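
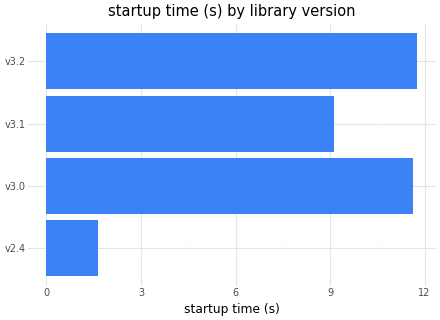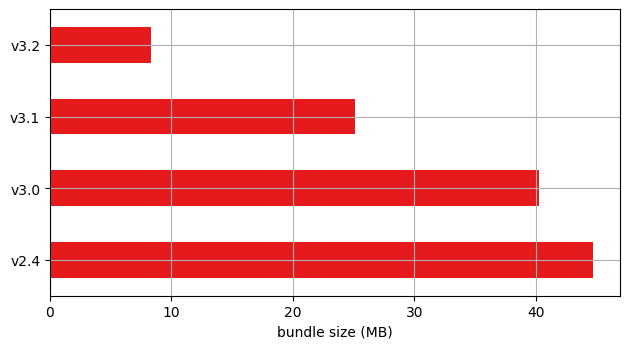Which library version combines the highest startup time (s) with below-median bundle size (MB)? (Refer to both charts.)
Chart 2 median bundle size (MB) ≈ 35; below-median library versions: v3.1, v3.2. Among those, v3.2 has the highest startup time (s) (≈ 12).

v3.2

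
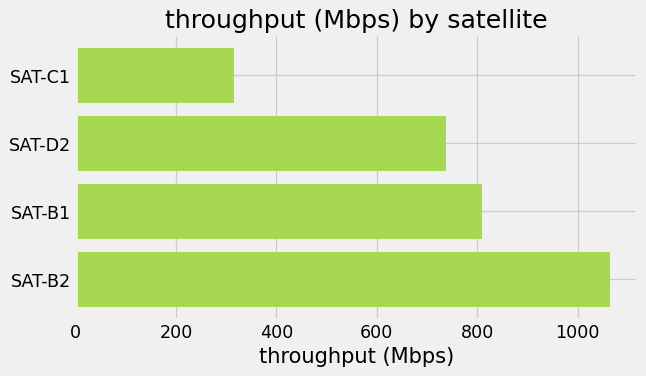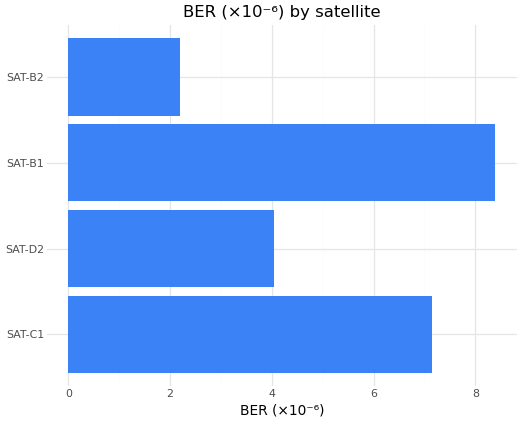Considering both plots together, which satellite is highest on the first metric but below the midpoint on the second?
SAT-B2

Chart 2 median BER (×10⁻⁶) ≈ 6; below-median satellites: SAT-D2, SAT-B2. Among those, SAT-B2 has the highest throughput (Mbps) (≈ 1100).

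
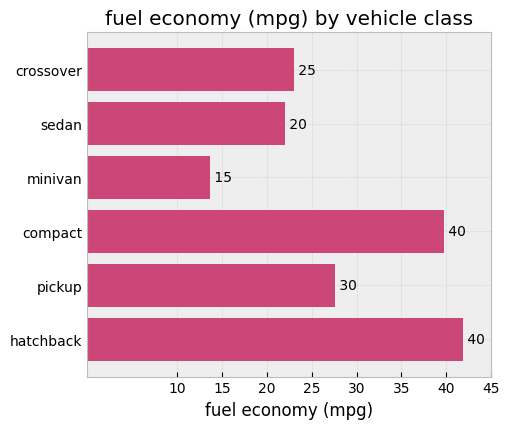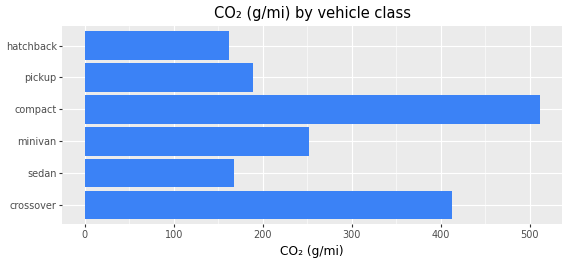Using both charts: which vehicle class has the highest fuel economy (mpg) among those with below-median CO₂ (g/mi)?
hatchback

Chart 2 median CO₂ (g/mi) ≈ 200; below-median vehicle classes: sedan, pickup, hatchback. Among those, hatchback has the highest fuel economy (mpg) (≈ 40).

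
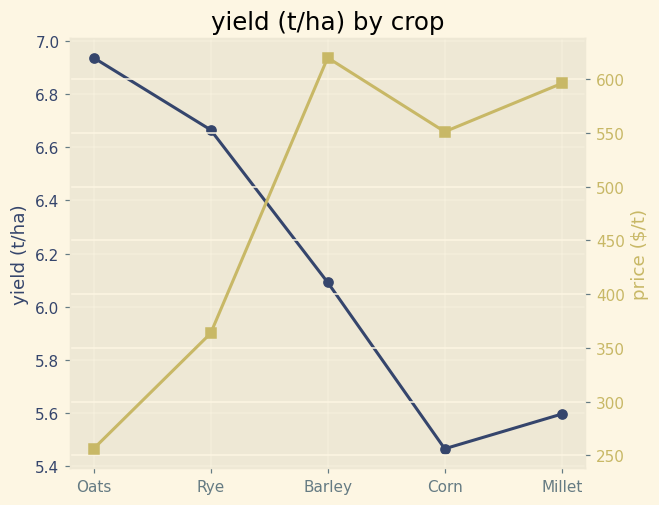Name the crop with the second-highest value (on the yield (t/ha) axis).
Top 3 (on the yield (t/ha) axis): Oats ≈ 7.0, Rye ≈ 6.6, Barley ≈ 6.0.

Rye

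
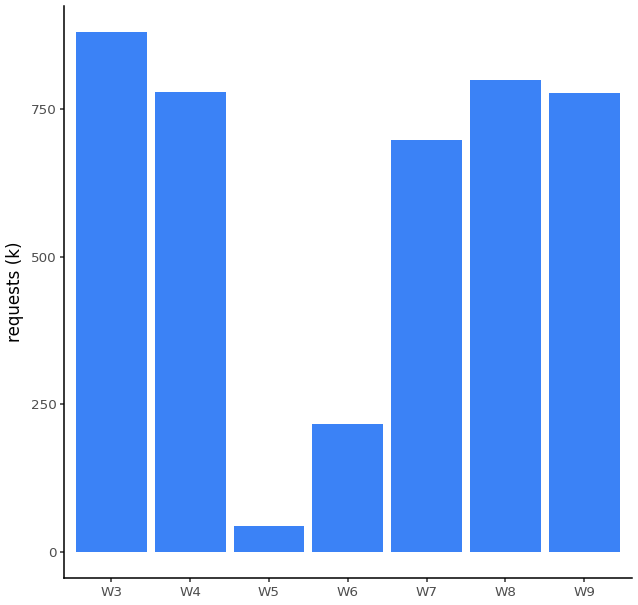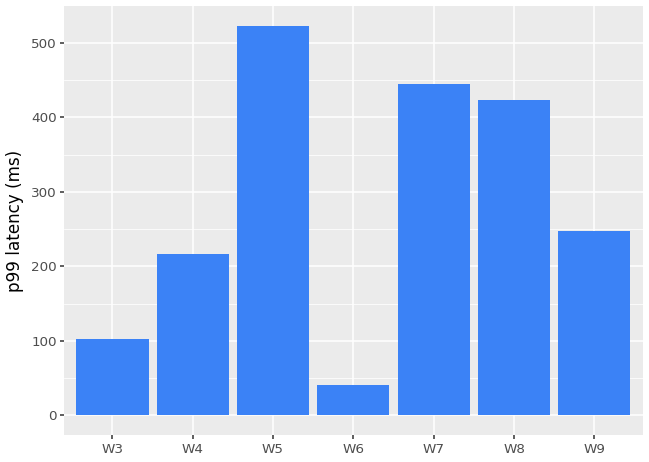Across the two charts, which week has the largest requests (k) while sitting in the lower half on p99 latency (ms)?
W3

Chart 2 median p99 latency (ms) ≈ 250; below-median weeks: W3, W4, W6. Among those, W3 has the highest requests (k) (≈ 900).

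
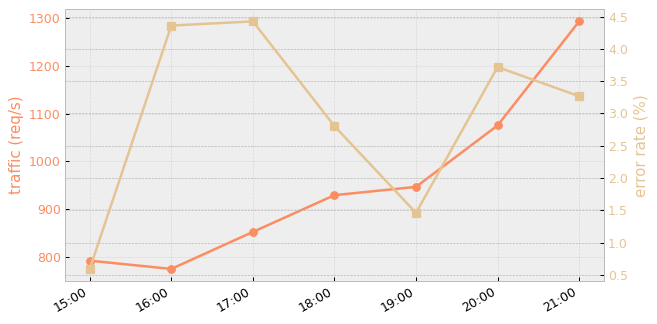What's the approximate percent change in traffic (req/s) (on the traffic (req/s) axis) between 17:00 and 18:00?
17:00 ≈ 850, 18:00 ≈ 950; (950 − 850) / 850 ≈ +11.8%.

≈ +11.8%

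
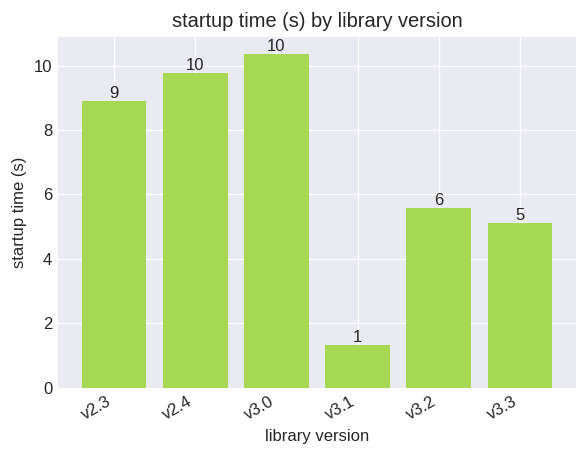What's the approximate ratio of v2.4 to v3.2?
≈ 1.67×

v2.4 ≈ 10, v3.2 ≈ 6; 10/6 ≈ 1.67.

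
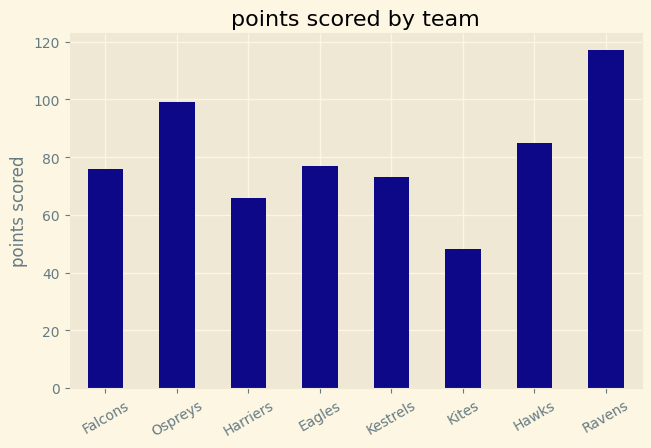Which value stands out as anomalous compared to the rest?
Ravens ≈ 120; the rest sit between ≈ 50 and ≈ 100.

Ravens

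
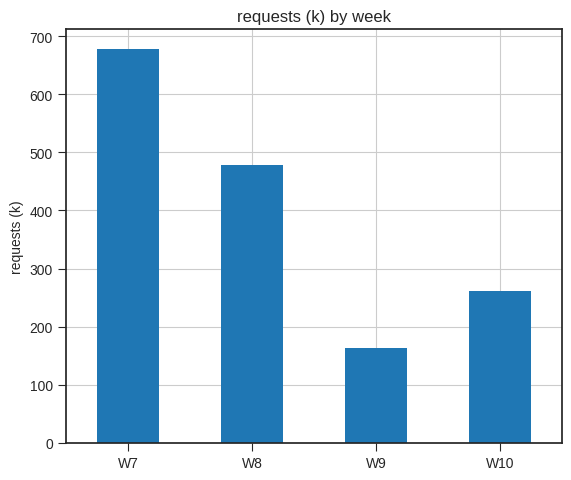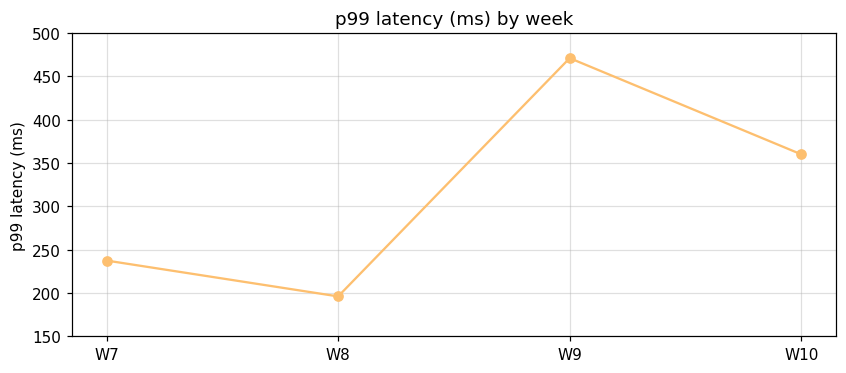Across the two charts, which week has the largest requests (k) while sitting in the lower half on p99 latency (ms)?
Chart 2 median p99 latency (ms) ≈ 300; below-median weeks: W7, W8. Among those, W7 has the highest requests (k) (≈ 700).

W7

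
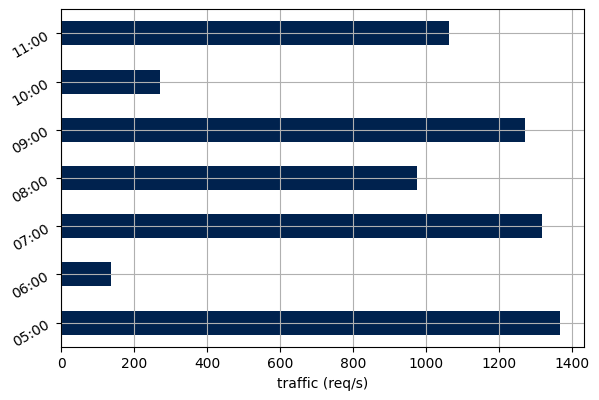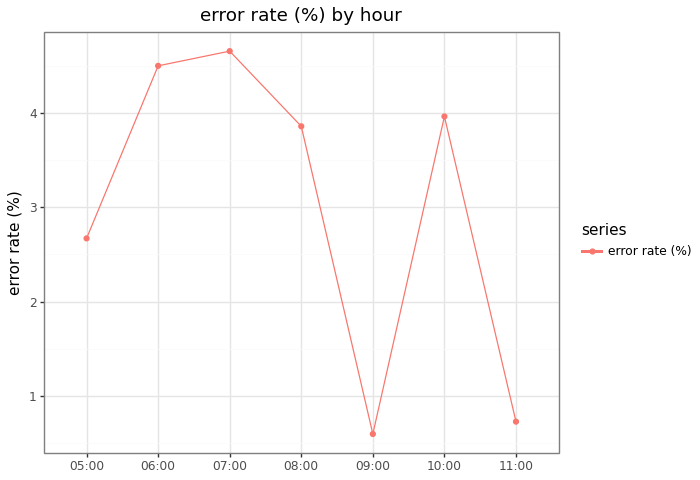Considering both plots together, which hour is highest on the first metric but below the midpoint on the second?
05:00

Chart 2 median error rate (%) ≈ 4; below-median hours: 05:00, 09:00, 11:00. Among those, 05:00 has the highest traffic (req/s) (≈ 1400).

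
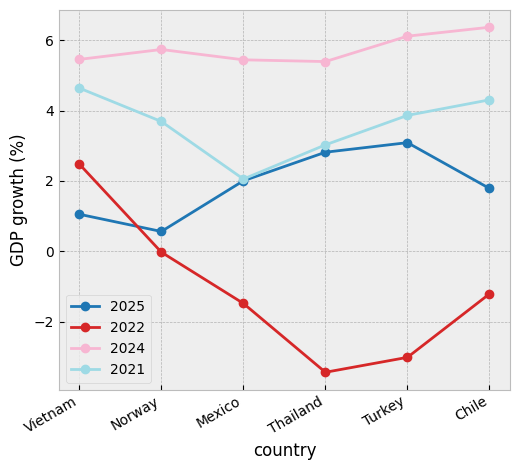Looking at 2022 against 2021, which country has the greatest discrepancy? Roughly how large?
Turkey: 2022 ≈ -3, 2021 ≈ 4 → gap ≈ 7. Next-largest (Thailand) is only ≈ 6.

Turkey, ≈ 7 %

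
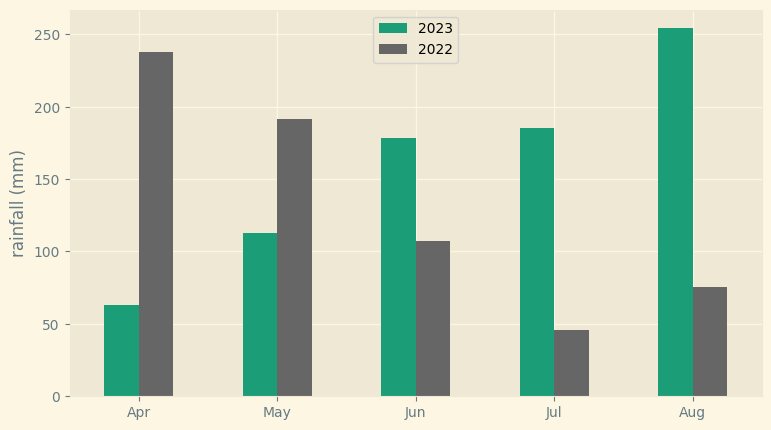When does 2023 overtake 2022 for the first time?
May: 2023 ≈ 125 vs 2022 ≈ 200 (not yet); Jun: 2023 ≈ 175 vs 2022 ≈ 100 (first crossover).

Jun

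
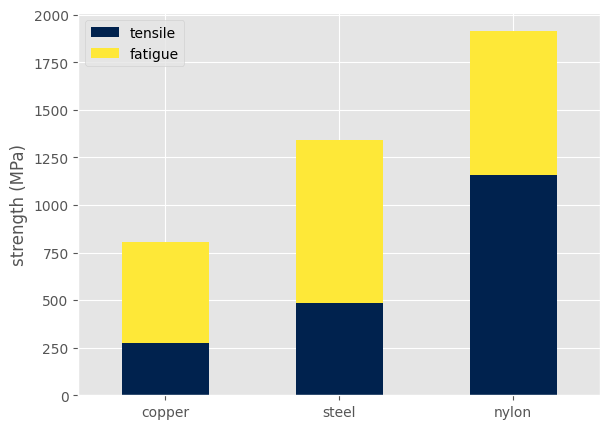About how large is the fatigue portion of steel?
≈ 1000

fatigue top ≈ 1400, bottom ≈ 400; segment ≈ 1000.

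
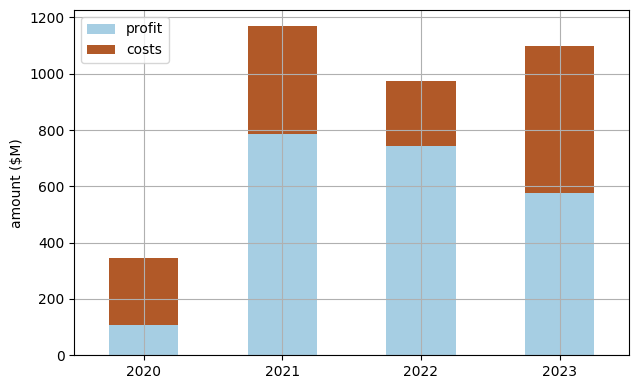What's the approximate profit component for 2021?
≈ 800

profit top ≈ 800, bottom ≈ 0; segment ≈ 800.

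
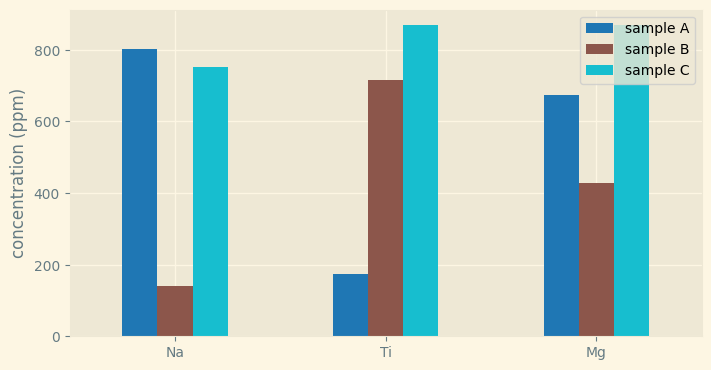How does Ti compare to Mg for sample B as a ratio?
Ti ≈ 700, Mg ≈ 400; 700/400 ≈ 1.75.

≈ 1.75×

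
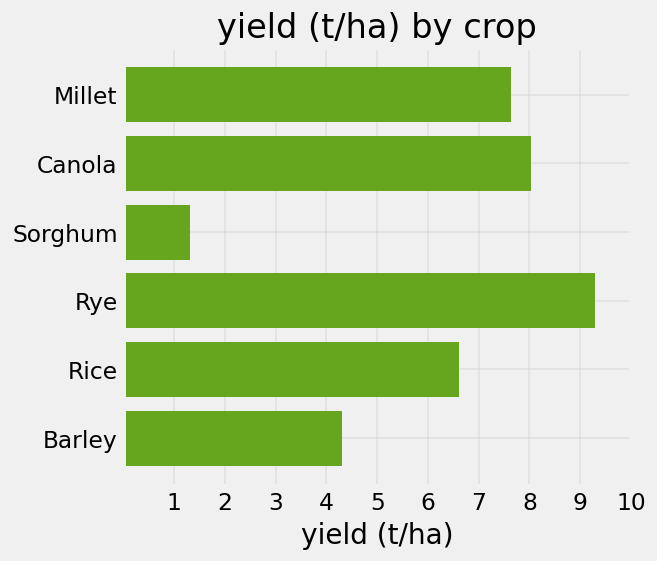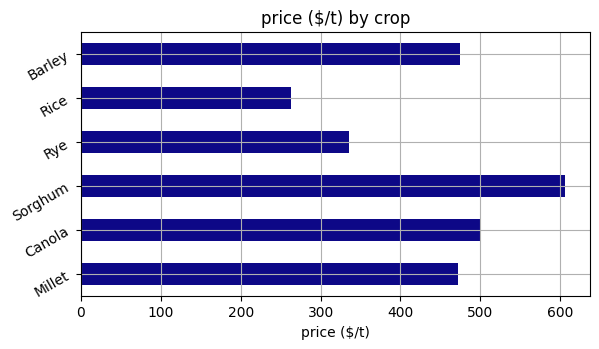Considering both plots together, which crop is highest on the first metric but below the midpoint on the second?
Rye

Chart 2 median price ($/t) ≈ 500; below-median crops: Millet, Rye, Rice. Among those, Rye has the highest yield (t/ha) (≈ 9).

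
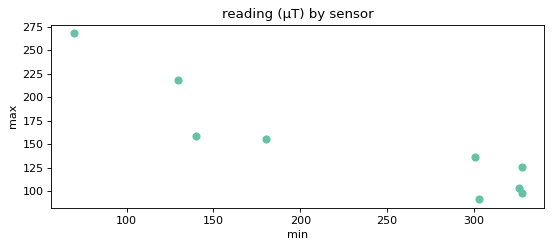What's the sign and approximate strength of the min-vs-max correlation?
Points are negatively correlated; strong (|r| ≈ 0.9).

negative, strong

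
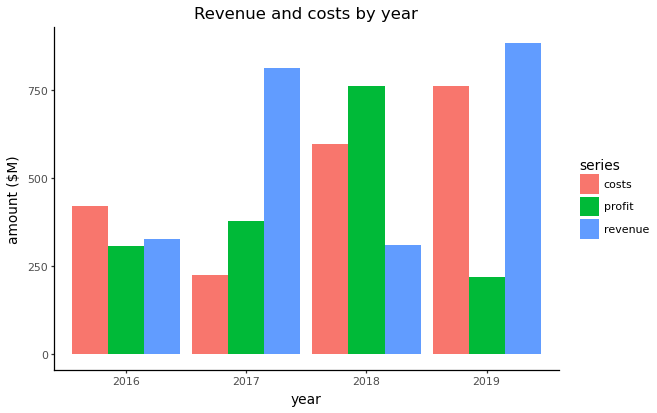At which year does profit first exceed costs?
2016: profit ≈ 300 vs costs ≈ 400 (not yet); 2017: profit ≈ 400 vs costs ≈ 200 (first crossover).

2017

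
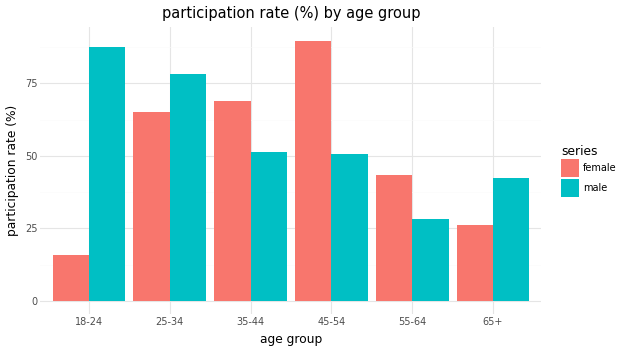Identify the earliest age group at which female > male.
25-34: female ≈ 60 vs male ≈ 80 (not yet); 35-44: female ≈ 70 vs male ≈ 50 (first crossover).

35-44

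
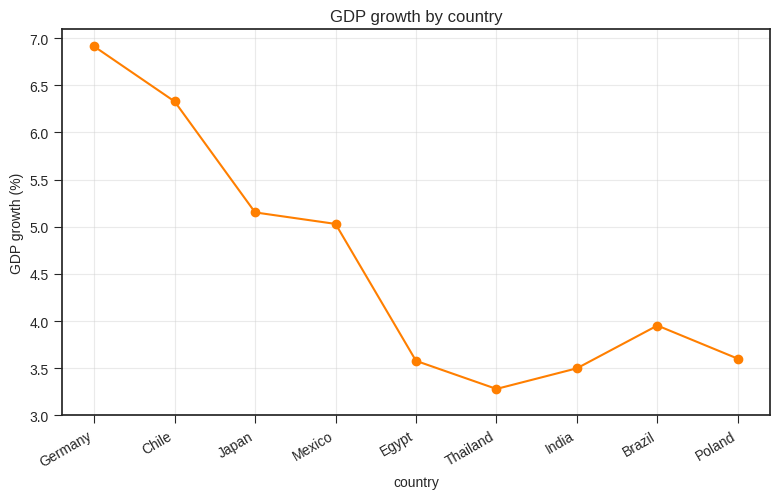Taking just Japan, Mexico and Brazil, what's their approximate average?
(5.0 + 5.0 + 4.0) / 3 ≈ 4.67.

≈ 4.67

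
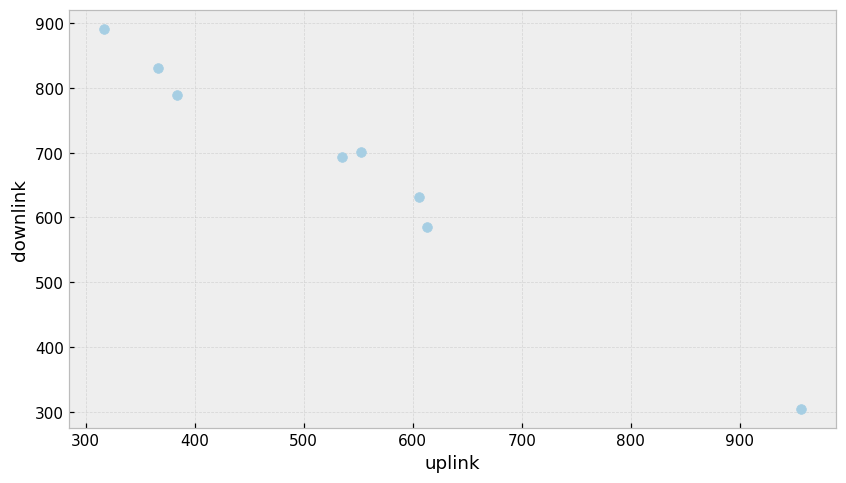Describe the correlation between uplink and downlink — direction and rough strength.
negative, strong

Points are negatively correlated; strong (|r| ≈ 1.0).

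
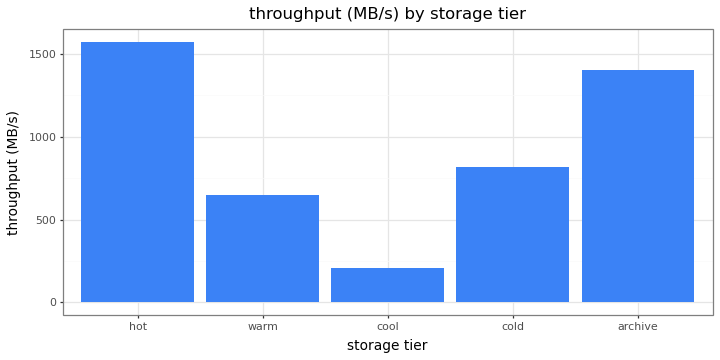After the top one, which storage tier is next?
archive

Top 3: hot ≈ 1600, archive ≈ 1400, cold ≈ 800.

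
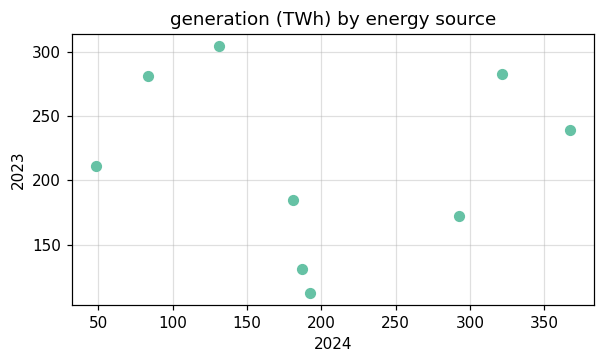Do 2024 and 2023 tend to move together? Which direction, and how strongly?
no clear correlation

Points are roughly uncorrelated; weak (|r| ≈ 0.0).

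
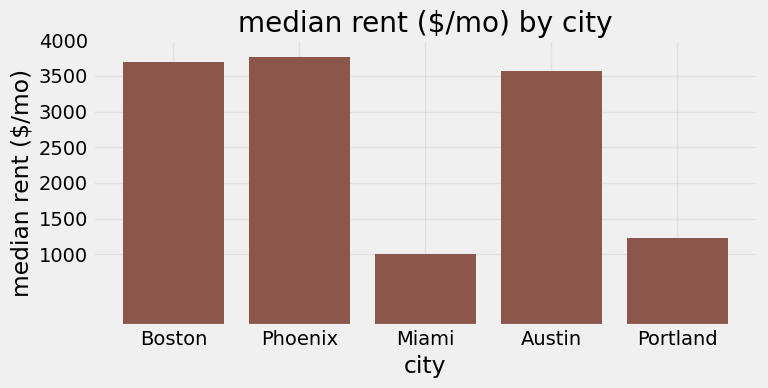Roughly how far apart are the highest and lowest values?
Max Phoenix ≈ 4000, min Miami ≈ 1000; range ≈ 3000.

≈ 3000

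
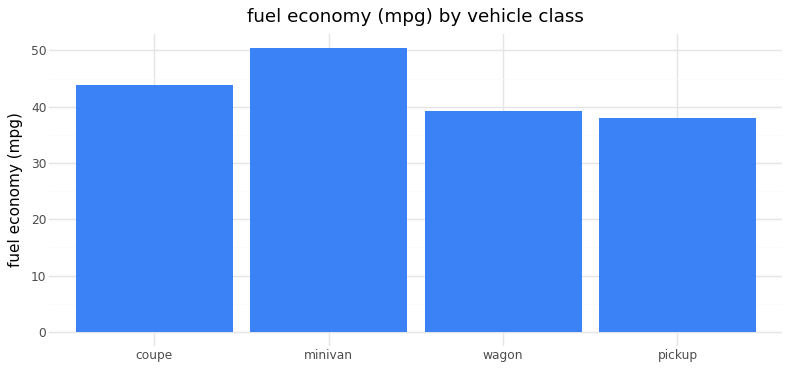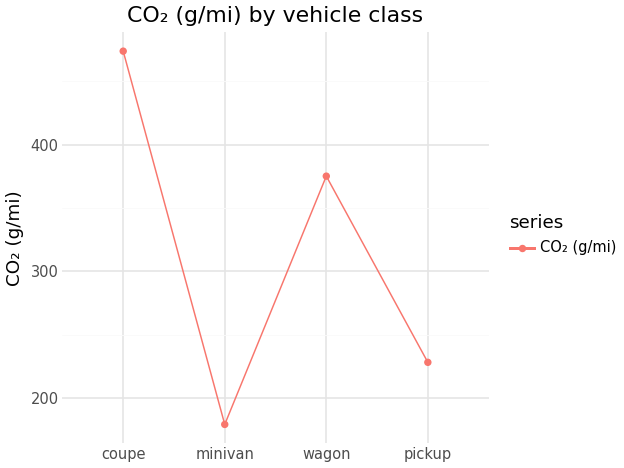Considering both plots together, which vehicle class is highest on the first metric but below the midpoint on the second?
minivan

Chart 2 median CO₂ (g/mi) ≈ 300; below-median vehicle classes: minivan, pickup. Among those, minivan has the highest fuel economy (mpg) (≈ 50).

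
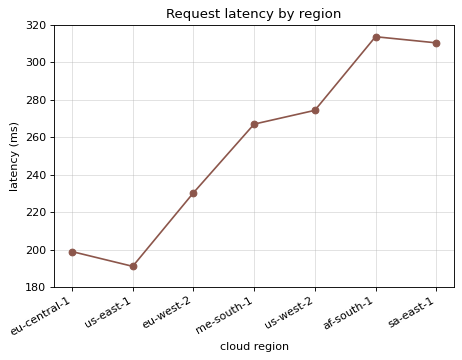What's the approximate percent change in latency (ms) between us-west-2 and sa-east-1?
us-west-2 ≈ 280, sa-east-1 ≈ 320; (320 − 280) / 280 ≈ +14.3%.

≈ +14.3%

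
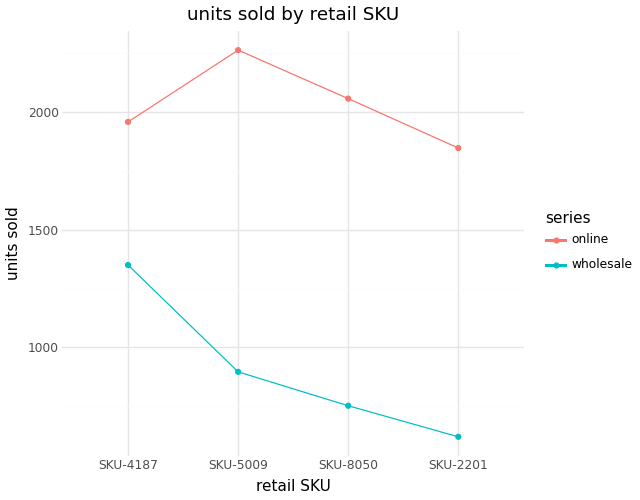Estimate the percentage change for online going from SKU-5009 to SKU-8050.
SKU-5009 ≈ 2200, SKU-8050 ≈ 2000; (2000 − 2200) / 2200 ≈ -9.1%.

≈ -9.1%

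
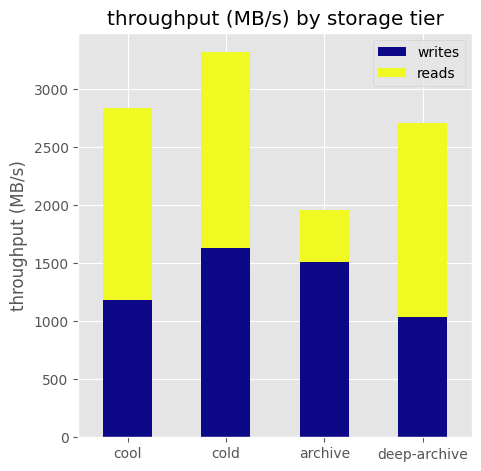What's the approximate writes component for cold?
≈ 1500

writes top ≈ 1500, bottom ≈ 0; segment ≈ 1500.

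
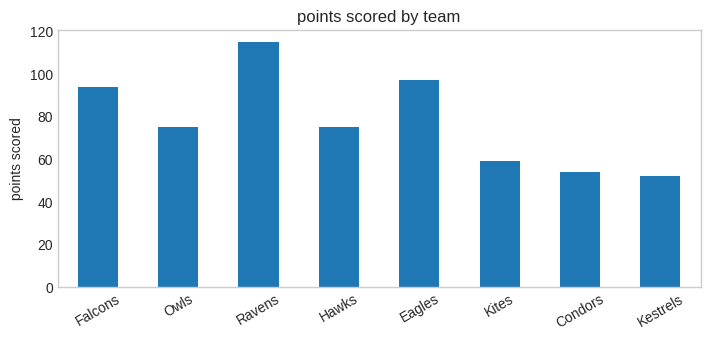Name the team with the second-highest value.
Top 3: Ravens ≈ 120, Eagles ≈ 100, Falcons ≈ 90.

Eagles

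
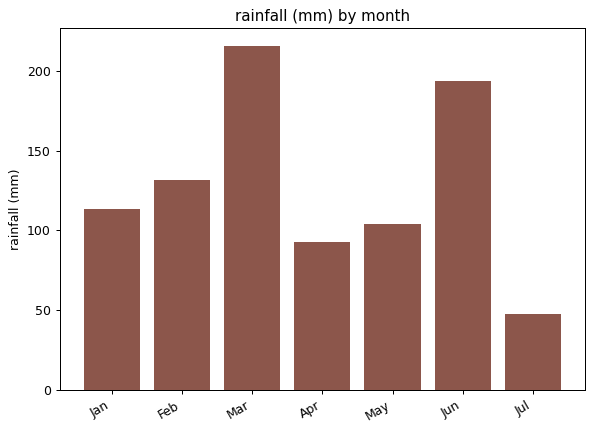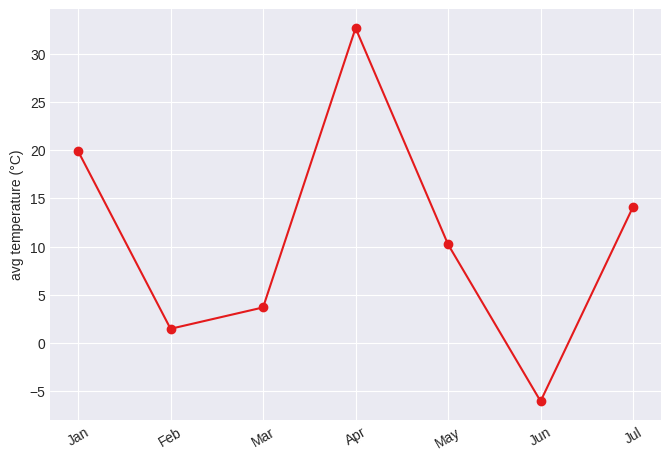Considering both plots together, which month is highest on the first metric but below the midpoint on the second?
Chart 2 median avg temperature (°C) ≈ 10; below-median months: Feb, Mar, Jun. Among those, Mar has the highest rainfall (mm) (≈ 220).

Mar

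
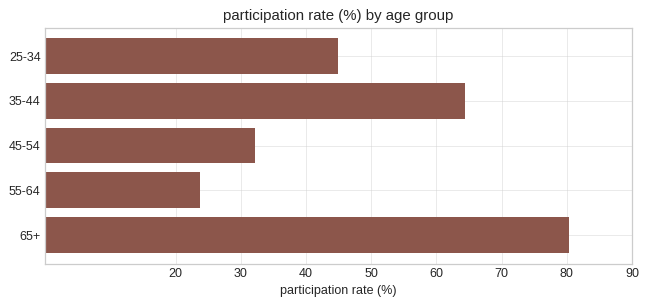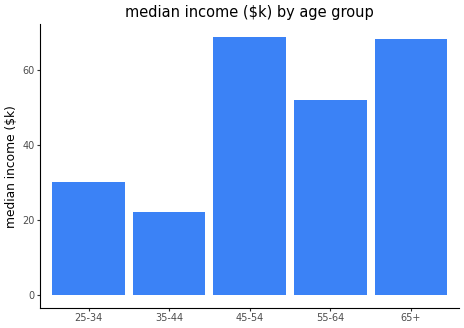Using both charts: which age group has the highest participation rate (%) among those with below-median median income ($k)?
35-44

Chart 2 median median income ($k) ≈ 50; below-median age groups: 25-34, 35-44. Among those, 35-44 has the highest participation rate (%) (≈ 60).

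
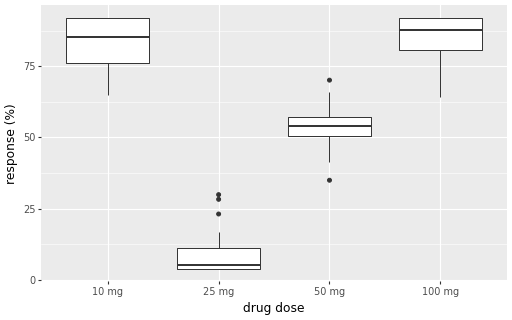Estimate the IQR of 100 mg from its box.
Q3 ≈ 90, Q1 ≈ 80; IQR ≈ 10.

≈ 10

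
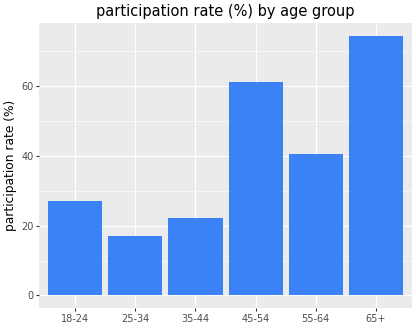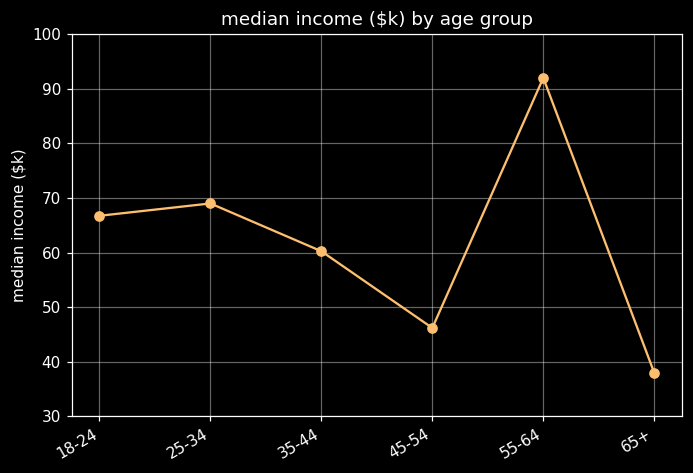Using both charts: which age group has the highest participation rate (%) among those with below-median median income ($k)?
Chart 2 median median income ($k) ≈ 60; below-median age groups: 35-44, 45-54, 65+. Among those, 65+ has the highest participation rate (%) (≈ 70).

65+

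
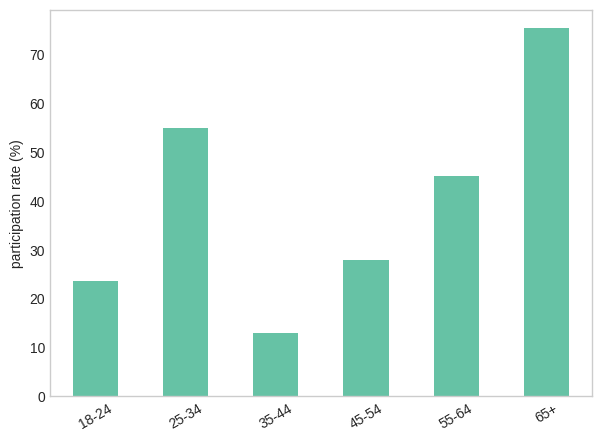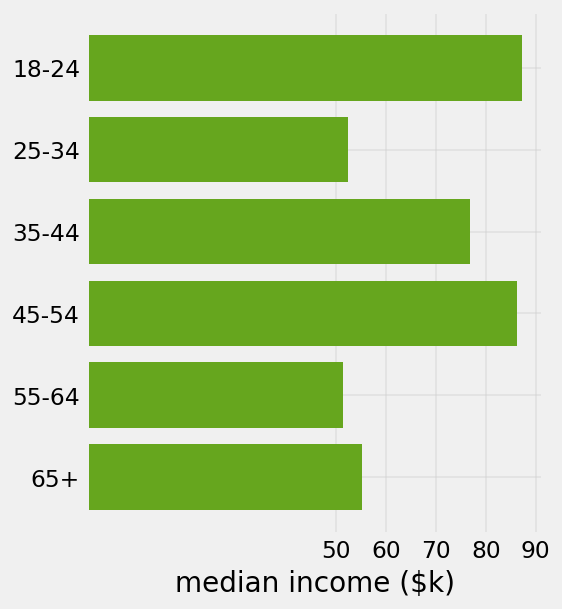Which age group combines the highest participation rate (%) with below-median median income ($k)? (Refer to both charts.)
Chart 2 median median income ($k) ≈ 70; below-median age groups: 25-34, 55-64, 65+. Among those, 65+ has the highest participation rate (%) (≈ 80).

65+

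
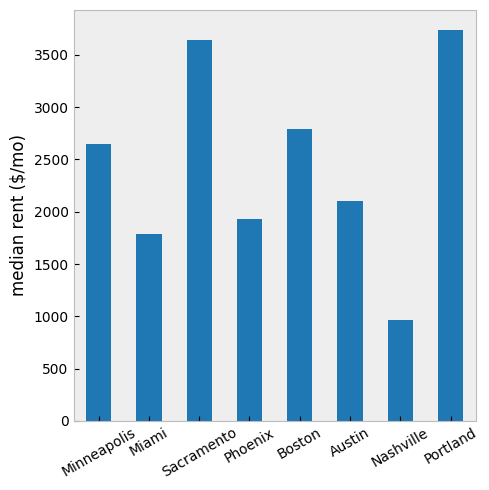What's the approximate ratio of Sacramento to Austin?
Sacramento ≈ 3500, Austin ≈ 2000; 3500/2000 ≈ 1.75.

≈ 1.75×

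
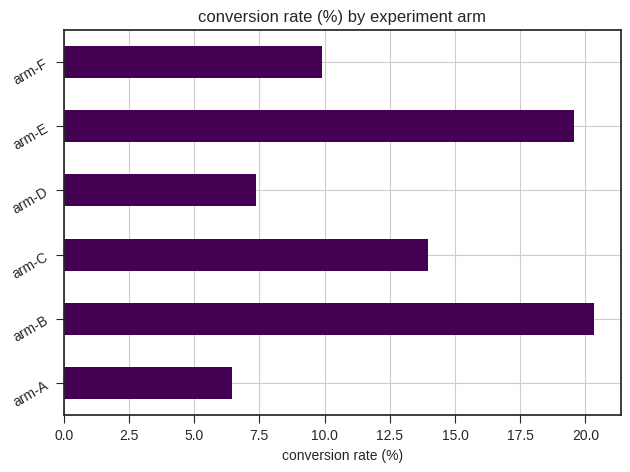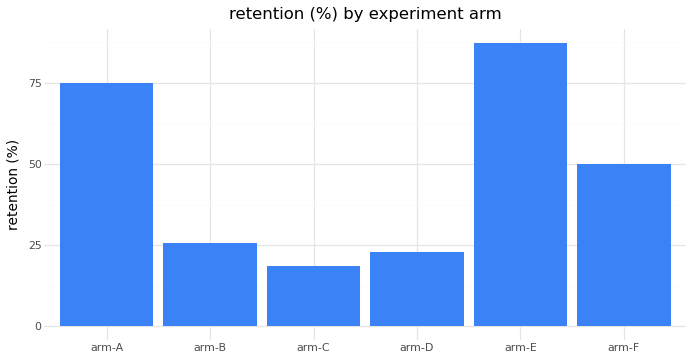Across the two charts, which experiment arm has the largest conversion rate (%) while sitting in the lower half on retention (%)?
arm-B

Chart 2 median retention (%) ≈ 40; below-median experiment arms: arm-B, arm-C, arm-D. Among those, arm-B has the highest conversion rate (%) (≈ 20).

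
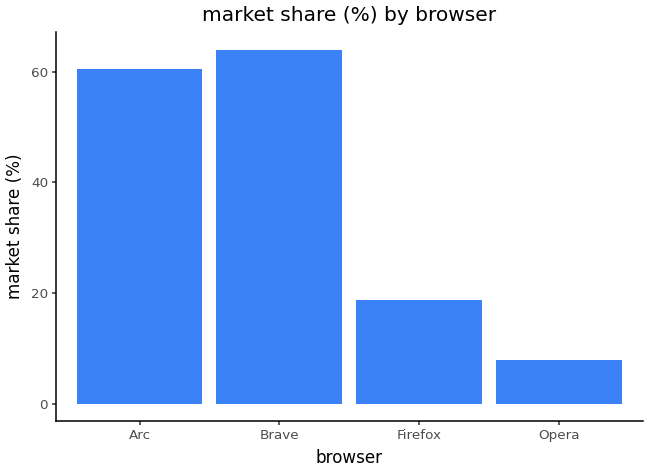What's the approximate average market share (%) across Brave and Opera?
(60 + 10) / 2 ≈ 35.

≈ 35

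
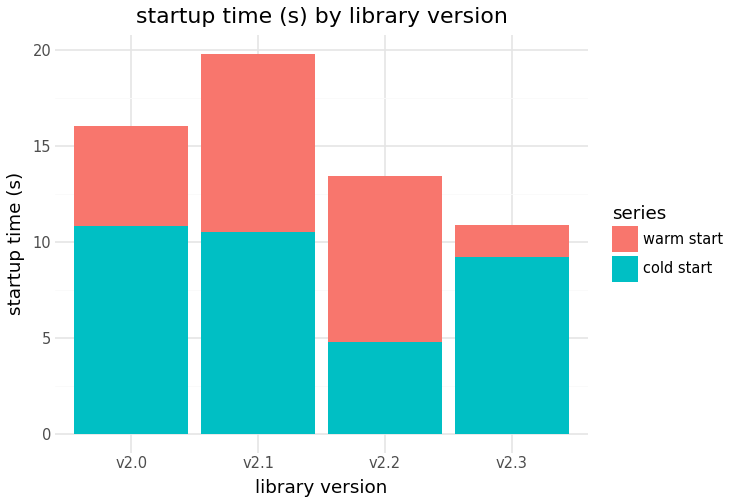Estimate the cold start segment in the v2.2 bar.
≈ 4

cold start top ≈ 4, bottom ≈ 0; segment ≈ 4.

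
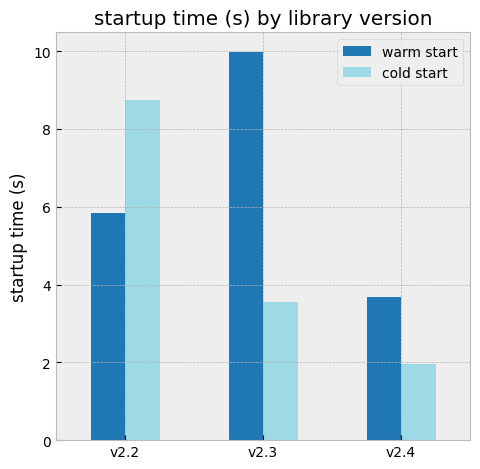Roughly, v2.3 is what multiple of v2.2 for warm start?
≈ 1.67×

v2.3 ≈ 10, v2.2 ≈ 6; 10/6 ≈ 1.67.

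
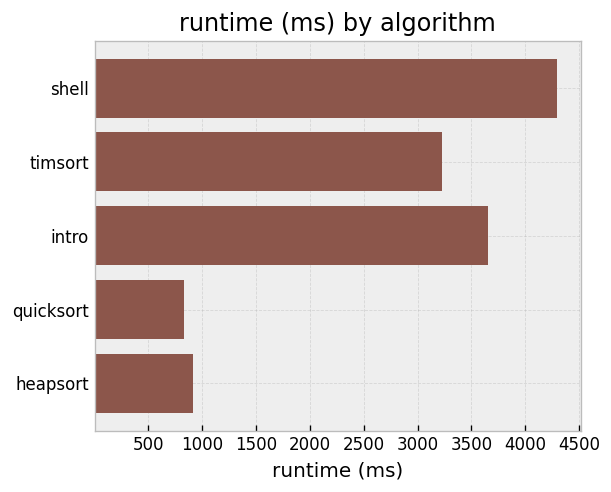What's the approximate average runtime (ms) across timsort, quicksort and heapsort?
≈ 1667

(3000 + 1000 + 1000) / 3 ≈ 1667.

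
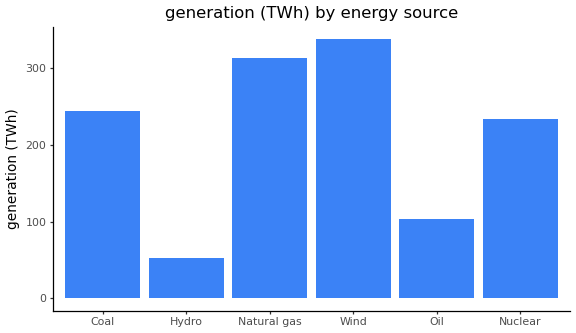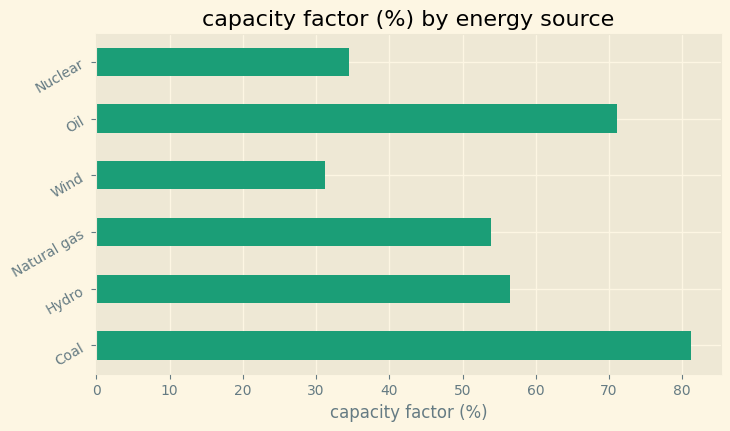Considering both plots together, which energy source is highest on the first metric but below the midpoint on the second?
Chart 2 median capacity factor (%) ≈ 60; below-median energy sources: Natural gas, Wind, Nuclear. Among those, Wind has the highest generation (TWh) (≈ 350).

Wind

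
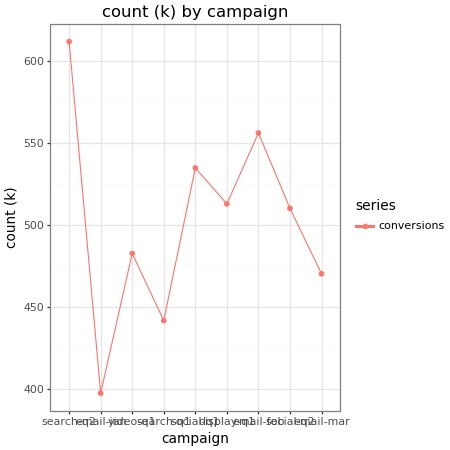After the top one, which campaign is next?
Top 3: search-q2 ≈ 620, email-feb ≈ 560, social-q1 ≈ 540.

email-feb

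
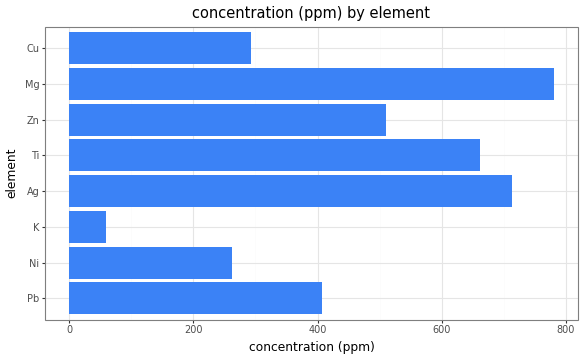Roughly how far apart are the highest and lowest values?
Max Mg ≈ 800, min K ≈ 100; range ≈ 700.

≈ 700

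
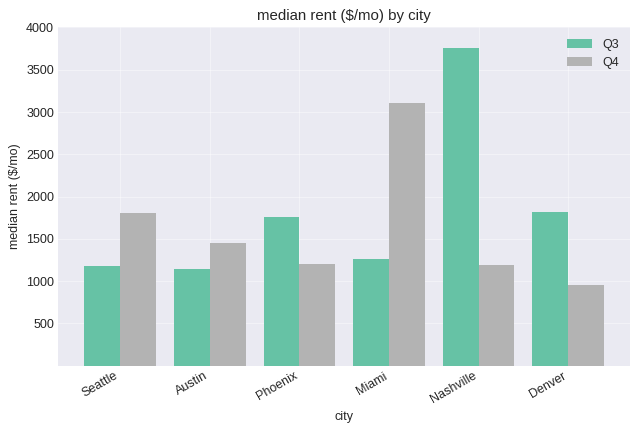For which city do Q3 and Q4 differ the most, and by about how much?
Nashville, ≈ 3000 $/mo

Nashville: Q3 ≈ 4000, Q4 ≈ 1000 → gap ≈ 3000. Next-largest (Miami) is only ≈ 1500.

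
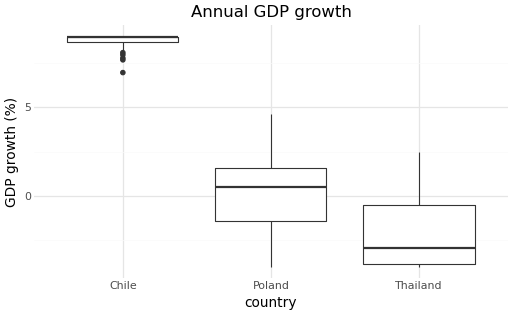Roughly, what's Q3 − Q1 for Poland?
Q3 ≈ 2, Q1 ≈ -1; IQR ≈ 3.

≈ 3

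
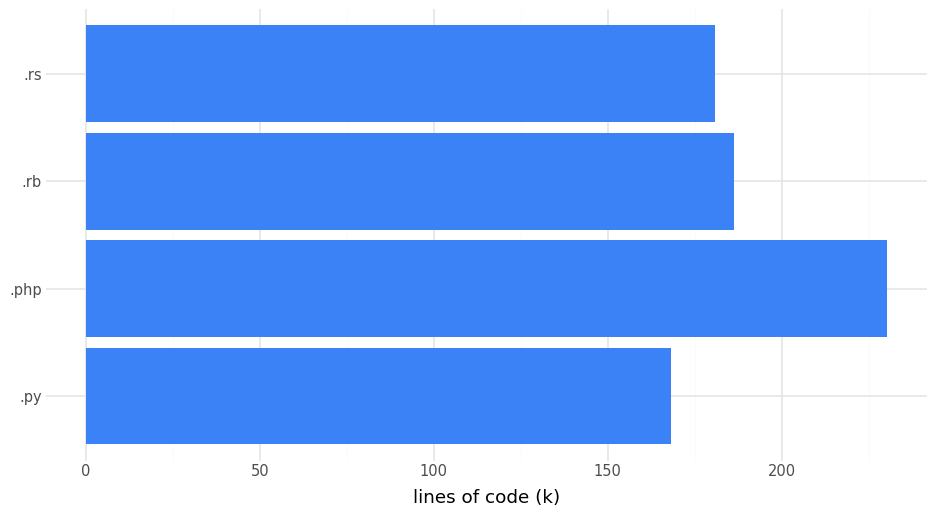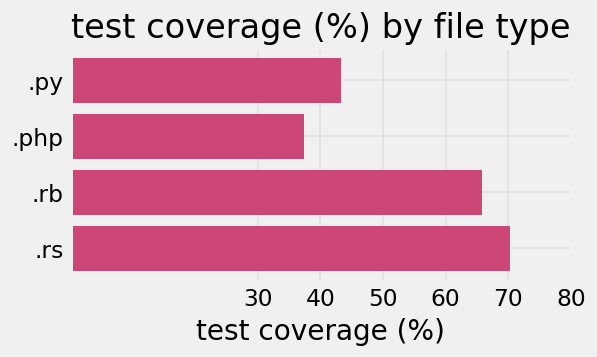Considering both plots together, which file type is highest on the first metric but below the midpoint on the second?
Chart 2 median test coverage (%) ≈ 50; below-median file types: .py, .php. Among those, .php has the highest lines of code (k) (≈ 225).

.php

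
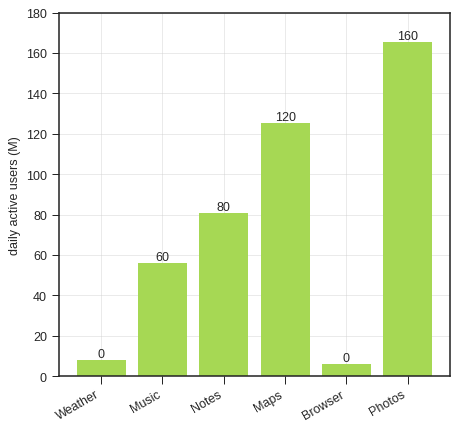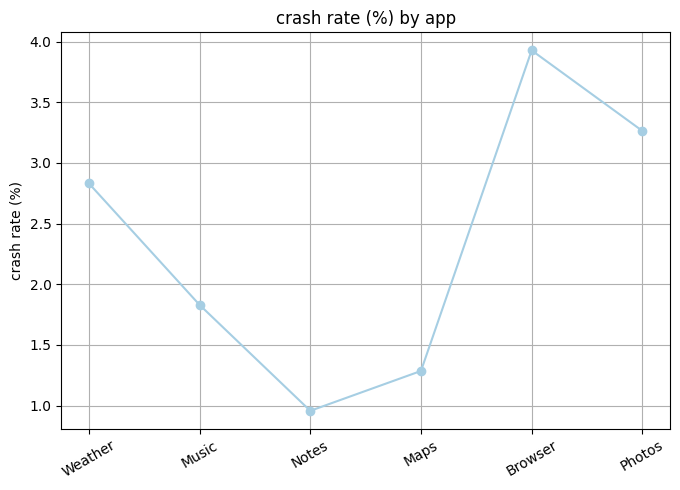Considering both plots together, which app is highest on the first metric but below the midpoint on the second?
Maps

Chart 2 median crash rate (%) ≈ 2.5; below-median apps: Music, Notes, Maps. Among those, Maps has the highest daily active users (M) (≈ 120).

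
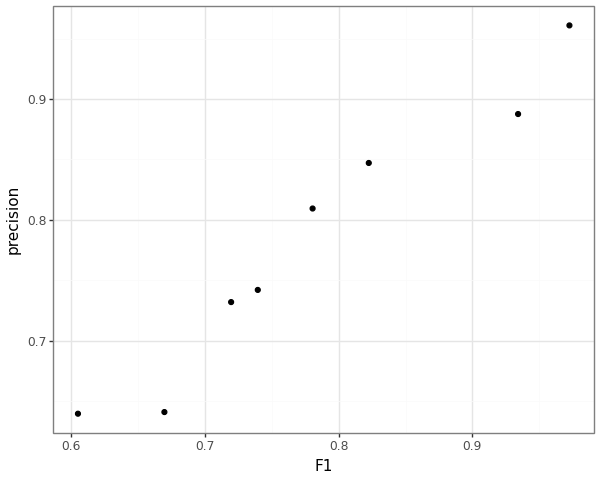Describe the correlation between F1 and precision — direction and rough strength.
Points are positively correlated; strong (|r| ≈ 1.0).

positive, strong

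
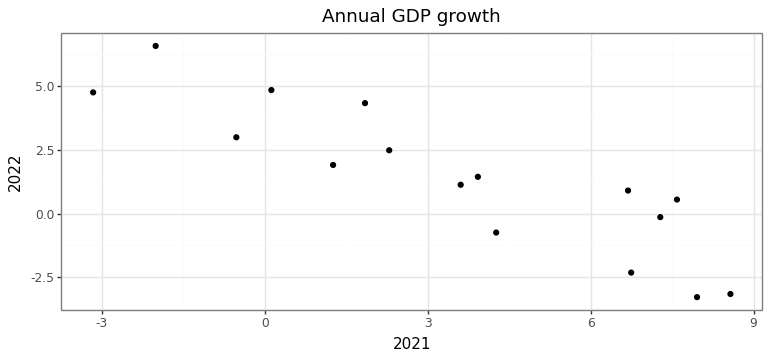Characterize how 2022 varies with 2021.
Points are negatively correlated; strong (|r| ≈ 0.9).

negative, strong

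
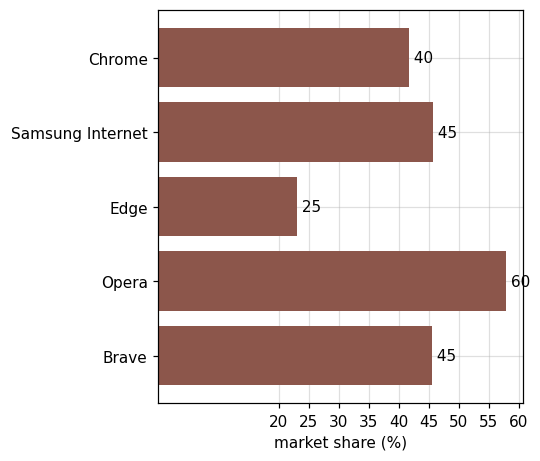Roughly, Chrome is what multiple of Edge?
≈ 1.6×

Chrome ≈ 40, Edge ≈ 25; 40/25 ≈ 1.6.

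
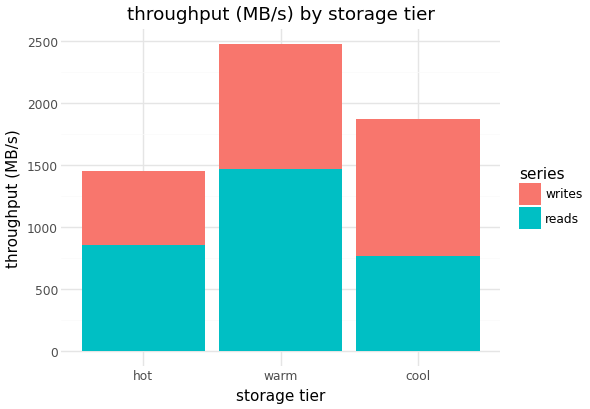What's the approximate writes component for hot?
writes top ≈ 1500, bottom ≈ 1000; segment ≈ 500.

≈ 500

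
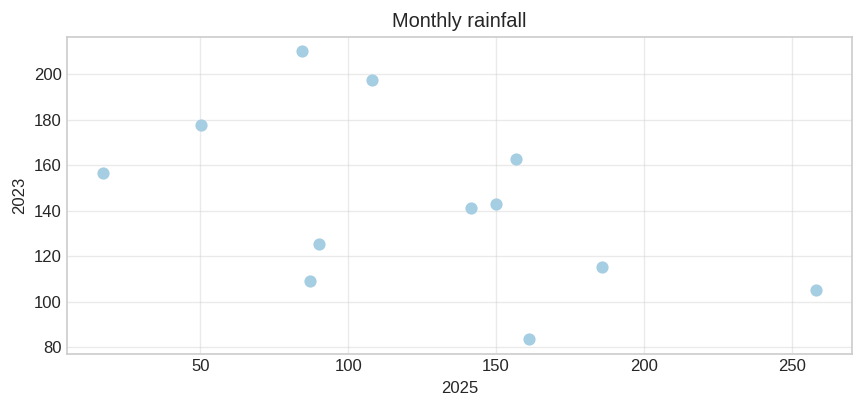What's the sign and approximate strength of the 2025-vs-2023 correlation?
negative, moderate

Points are negatively correlated; moderate (|r| ≈ 0.5).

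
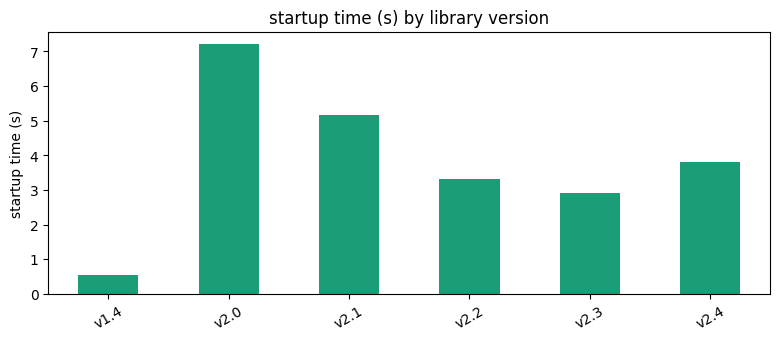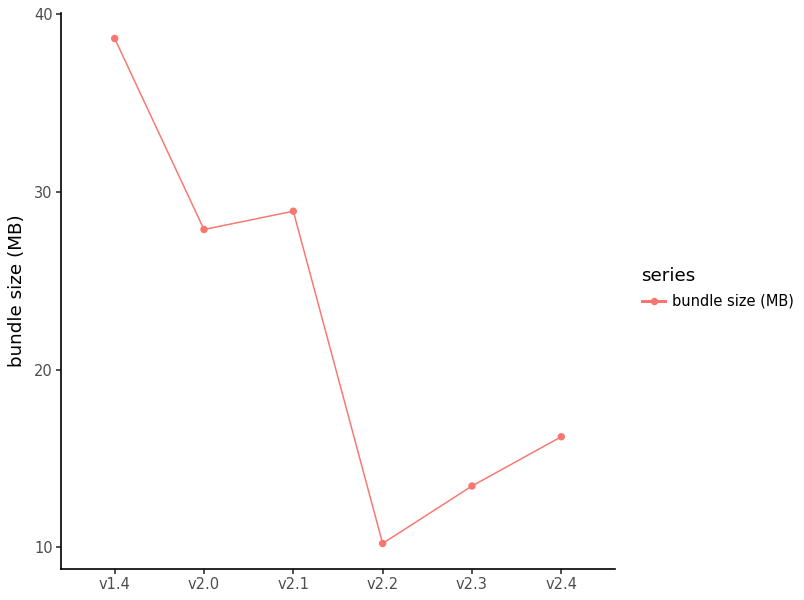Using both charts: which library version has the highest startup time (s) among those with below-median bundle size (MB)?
Chart 2 median bundle size (MB) ≈ 20; below-median library versions: v2.2, v2.3, v2.4. Among those, v2.4 has the highest startup time (s) (≈ 4).

v2.4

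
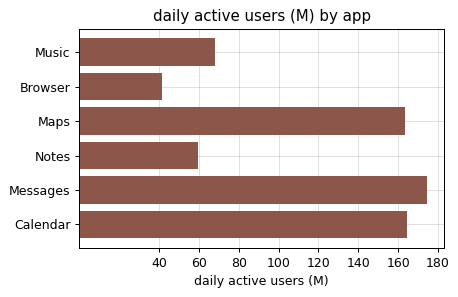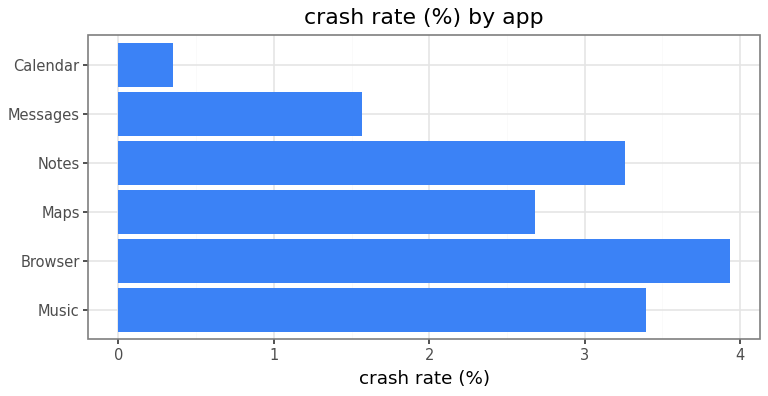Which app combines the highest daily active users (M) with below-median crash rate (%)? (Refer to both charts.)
Messages

Chart 2 median crash rate (%) ≈ 3; below-median apps: Maps, Messages, Calendar. Among those, Messages has the highest daily active users (M) (≈ 180).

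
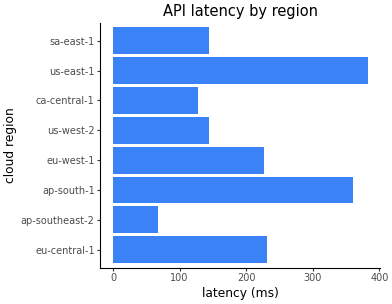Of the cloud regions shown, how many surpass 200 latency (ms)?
Above 200: eu-central-1, ap-south-1, eu-west-1, us-east-1.

4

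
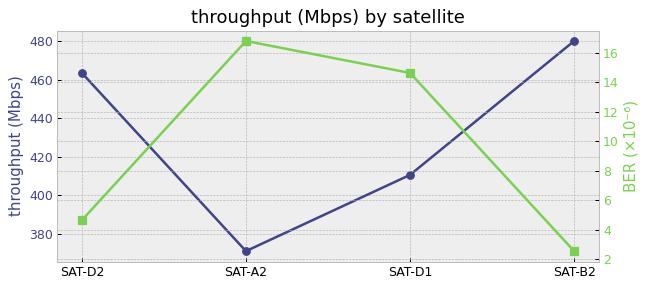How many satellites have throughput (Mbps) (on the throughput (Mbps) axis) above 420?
Above 420: SAT-D2, SAT-B2.

2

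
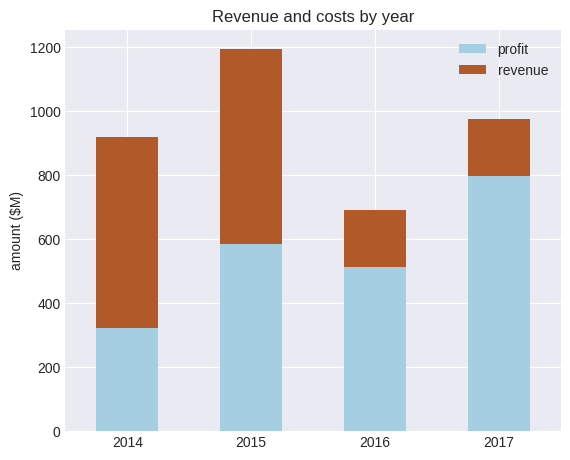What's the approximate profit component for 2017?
profit top ≈ 800, bottom ≈ 0; segment ≈ 800.

≈ 800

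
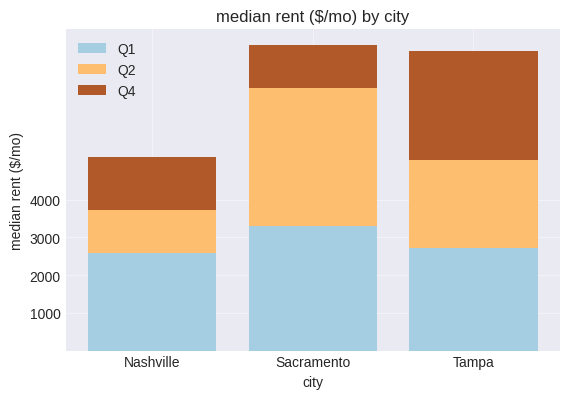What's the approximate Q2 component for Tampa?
Q2 top ≈ 5000, bottom ≈ 3000; segment ≈ 2000.

≈ 2000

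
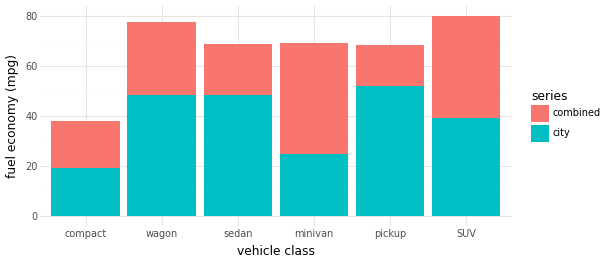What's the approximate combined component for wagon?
combined top ≈ 80, bottom ≈ 50; segment ≈ 30.

≈ 30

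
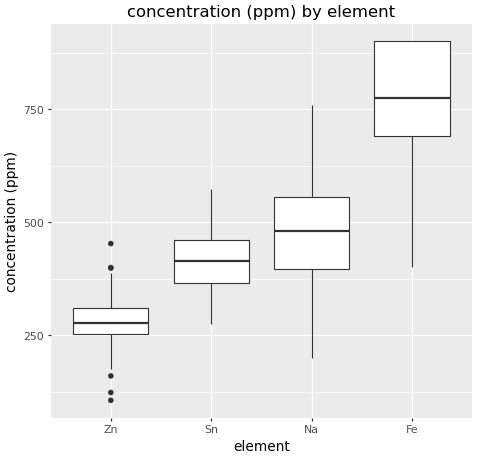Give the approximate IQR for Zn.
Q3 ≈ 300, Q1 ≈ 250; IQR ≈ 50.

≈ 50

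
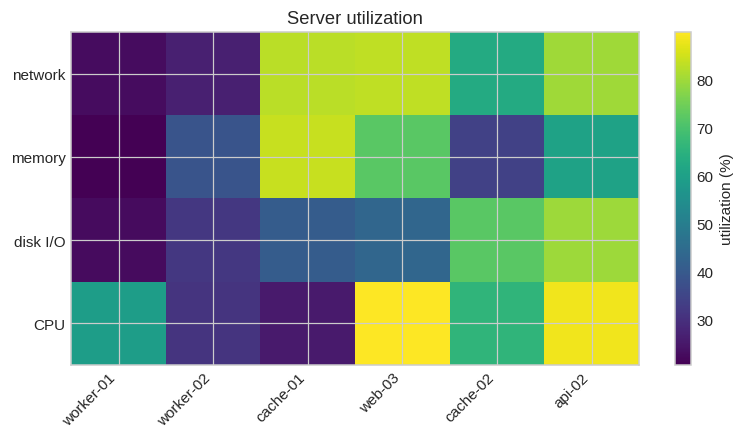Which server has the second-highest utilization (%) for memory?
web-03

Top 3 for memory: cache-01 ≈ 80, web-03 ≈ 70, api-02 ≈ 60.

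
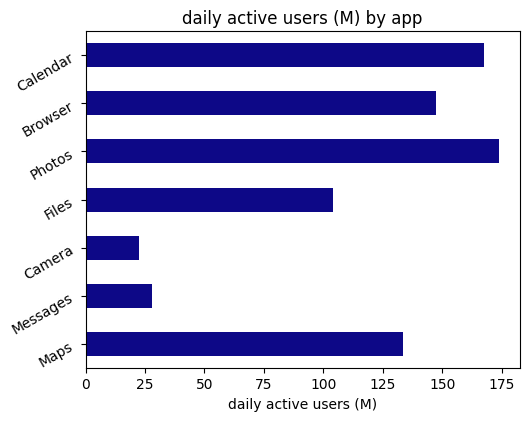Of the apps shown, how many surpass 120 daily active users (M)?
Above 120: Maps, Photos, Browser, Calendar.

4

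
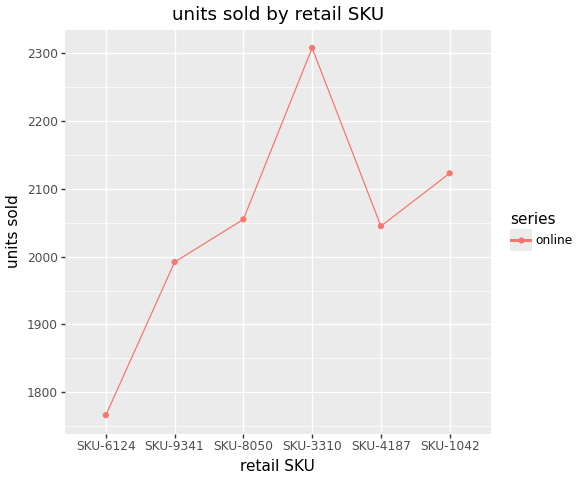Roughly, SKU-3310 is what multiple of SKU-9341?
≈ 1.15×

SKU-3310 ≈ 2300, SKU-9341 ≈ 2000; 2300/2000 ≈ 1.15.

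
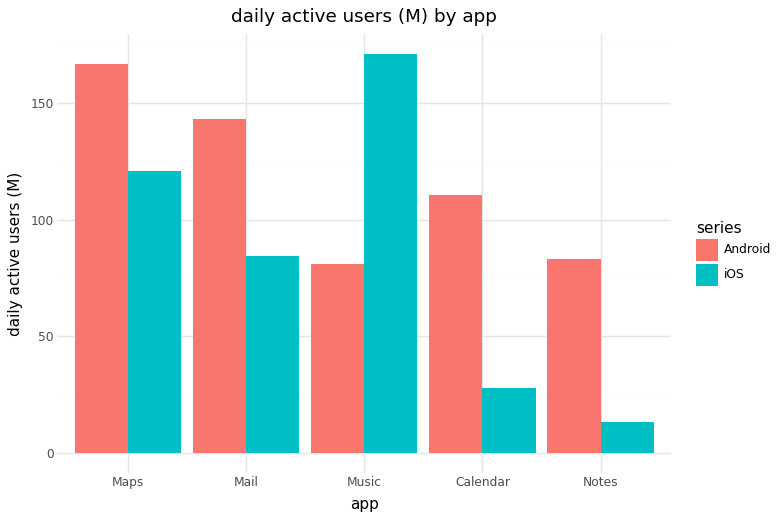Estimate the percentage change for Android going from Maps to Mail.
Maps ≈ 160, Mail ≈ 140; (140 − 160) / 160 ≈ -12.5%.

≈ -12.5%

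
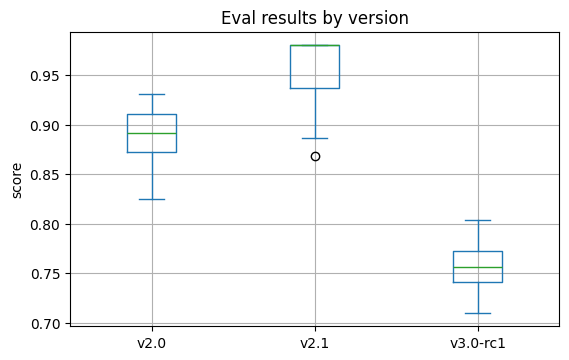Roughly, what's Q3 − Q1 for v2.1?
Q3 ≈ 0.98, Q1 ≈ 0.94; IQR ≈ 0.04.

≈ 0.04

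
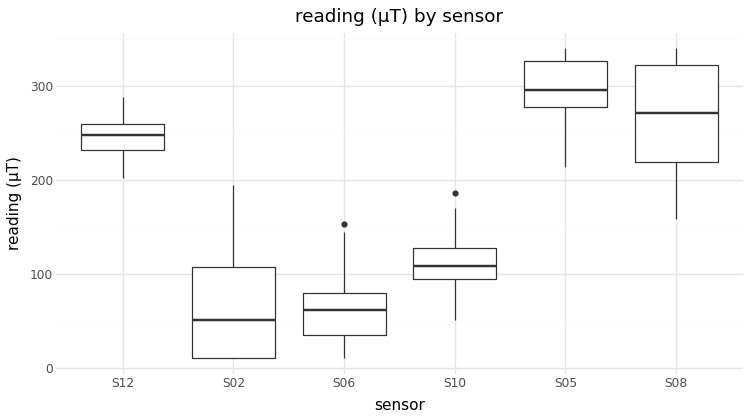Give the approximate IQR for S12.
≈ 25

Q3 ≈ 250, Q1 ≈ 225; IQR ≈ 25.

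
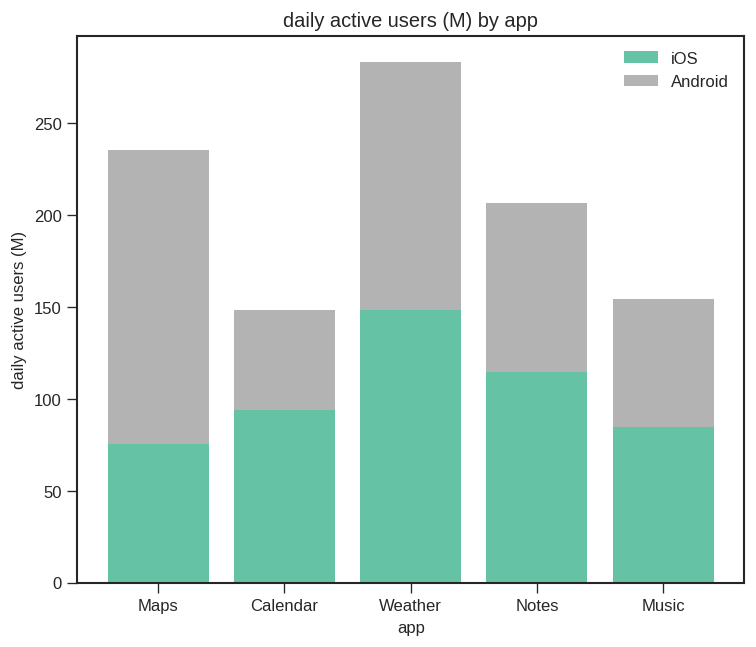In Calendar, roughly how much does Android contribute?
≈ 50

Android top ≈ 150, bottom ≈ 100; segment ≈ 50.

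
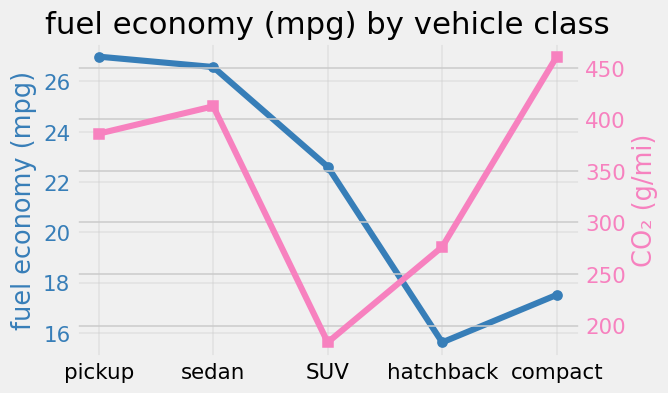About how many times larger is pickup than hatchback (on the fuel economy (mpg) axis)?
≈ 1.69×

pickup ≈ 27, hatchback ≈ 16; 27/16 ≈ 1.69.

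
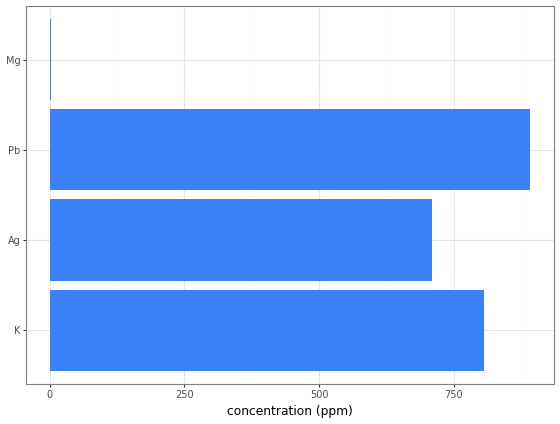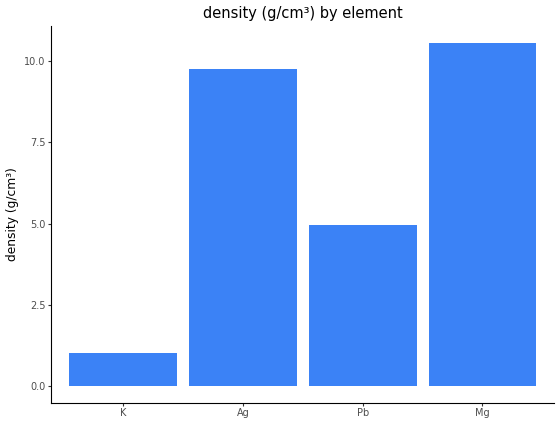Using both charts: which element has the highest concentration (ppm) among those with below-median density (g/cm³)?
Pb

Chart 2 median density (g/cm³) ≈ 7; below-median elements: K, Pb. Among those, Pb has the highest concentration (ppm) (≈ 900).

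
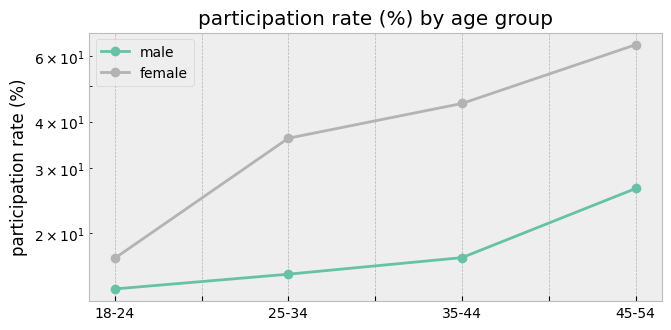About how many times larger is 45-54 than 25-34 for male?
≈ 1.67×

45-54 ≈ 25, 25-34 ≈ 15; 25/15 ≈ 1.67.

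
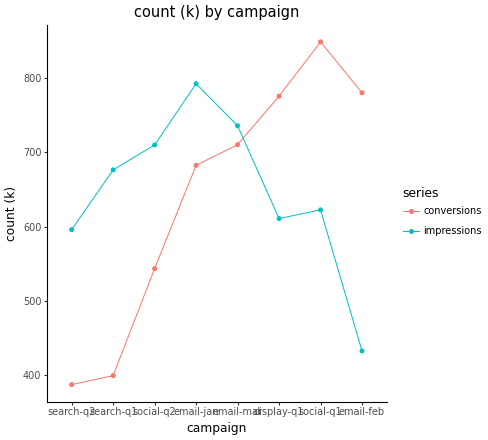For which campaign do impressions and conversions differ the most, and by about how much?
email-feb: impressions ≈ 450, conversions ≈ 800 → gap ≈ 350. Next-largest (search-q1) is only ≈ 300.

email-feb, ≈ 350 k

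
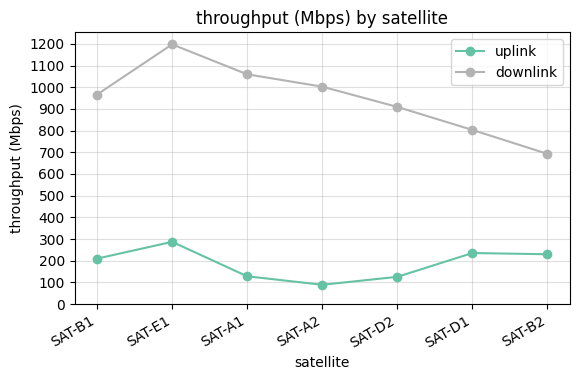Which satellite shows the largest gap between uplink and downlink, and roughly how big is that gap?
SAT-A1: uplink ≈ 100, downlink ≈ 1100 → gap ≈ 1000. Next-largest (SAT-A2) is only ≈ 900.

SAT-A1, ≈ 1000 Mbps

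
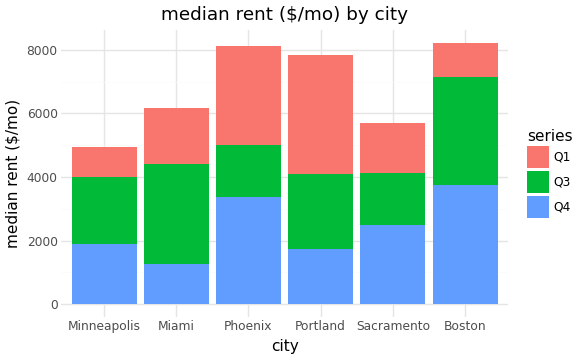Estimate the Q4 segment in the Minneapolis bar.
Q4 top ≈ 2000, bottom ≈ 0; segment ≈ 2000.

≈ 2000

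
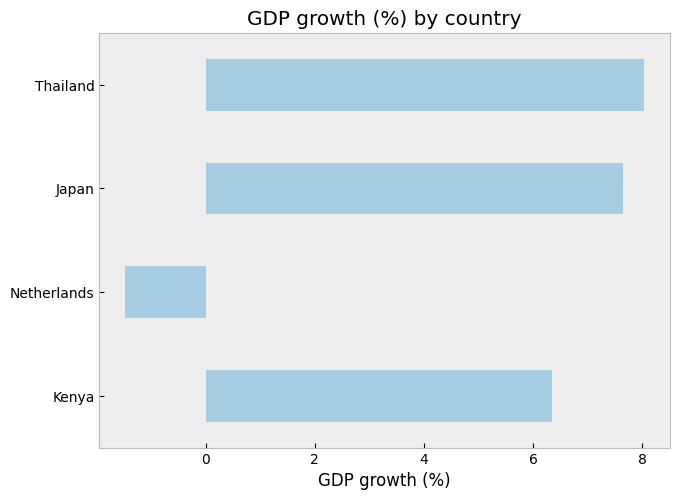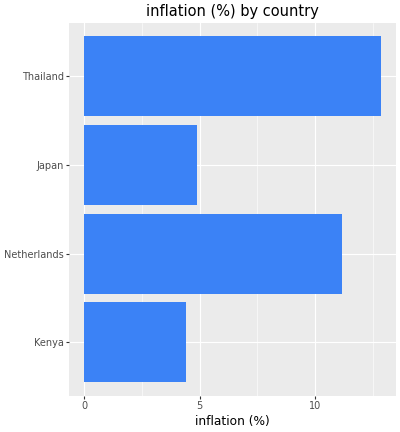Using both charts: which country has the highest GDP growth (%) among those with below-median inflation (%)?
Japan

Chart 2 median inflation (%) ≈ 8; below-median countries: Kenya, Japan. Among those, Japan has the highest GDP growth (%) (≈ 8).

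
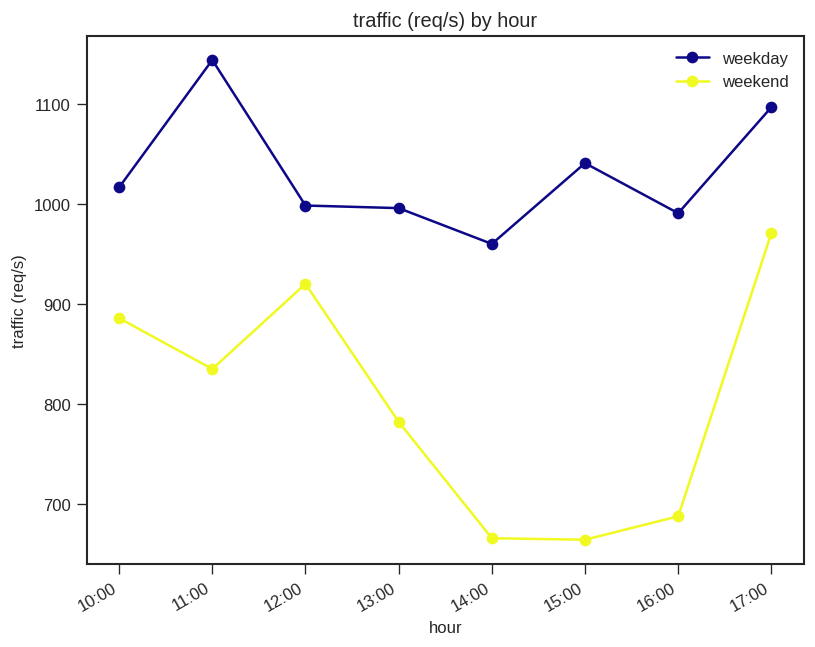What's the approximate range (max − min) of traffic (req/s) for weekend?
≈ 300

Max 17:00 ≈ 950, min 15:00 ≈ 650; range ≈ 300.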